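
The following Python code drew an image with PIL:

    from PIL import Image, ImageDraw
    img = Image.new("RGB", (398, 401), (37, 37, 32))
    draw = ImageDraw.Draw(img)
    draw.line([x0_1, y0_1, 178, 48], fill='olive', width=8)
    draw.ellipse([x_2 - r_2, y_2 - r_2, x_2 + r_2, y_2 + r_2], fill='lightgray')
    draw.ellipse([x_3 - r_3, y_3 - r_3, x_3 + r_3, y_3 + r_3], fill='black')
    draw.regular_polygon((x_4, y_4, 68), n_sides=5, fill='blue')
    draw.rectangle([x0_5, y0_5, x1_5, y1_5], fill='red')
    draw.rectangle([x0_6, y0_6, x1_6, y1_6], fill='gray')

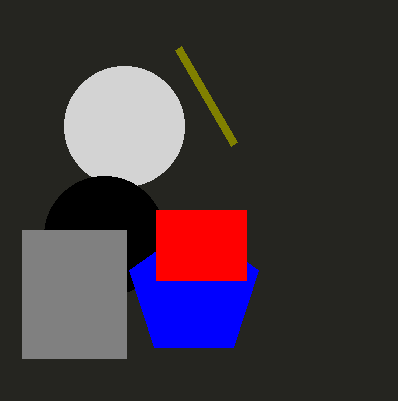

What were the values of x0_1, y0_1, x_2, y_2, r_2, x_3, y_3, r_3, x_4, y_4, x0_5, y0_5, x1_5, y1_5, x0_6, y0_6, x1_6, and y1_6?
x0_1 = 234
y0_1 = 144
x_2 = 124
y_2 = 126
r_2 = 60
x_3 = 104
y_3 = 236
r_3 = 60
x_4 = 194
y_4 = 292
x0_5 = 156
y0_5 = 210
x1_5 = 246
y1_5 = 280
x0_6 = 22
y0_6 = 230
x1_6 = 126
y1_6 = 358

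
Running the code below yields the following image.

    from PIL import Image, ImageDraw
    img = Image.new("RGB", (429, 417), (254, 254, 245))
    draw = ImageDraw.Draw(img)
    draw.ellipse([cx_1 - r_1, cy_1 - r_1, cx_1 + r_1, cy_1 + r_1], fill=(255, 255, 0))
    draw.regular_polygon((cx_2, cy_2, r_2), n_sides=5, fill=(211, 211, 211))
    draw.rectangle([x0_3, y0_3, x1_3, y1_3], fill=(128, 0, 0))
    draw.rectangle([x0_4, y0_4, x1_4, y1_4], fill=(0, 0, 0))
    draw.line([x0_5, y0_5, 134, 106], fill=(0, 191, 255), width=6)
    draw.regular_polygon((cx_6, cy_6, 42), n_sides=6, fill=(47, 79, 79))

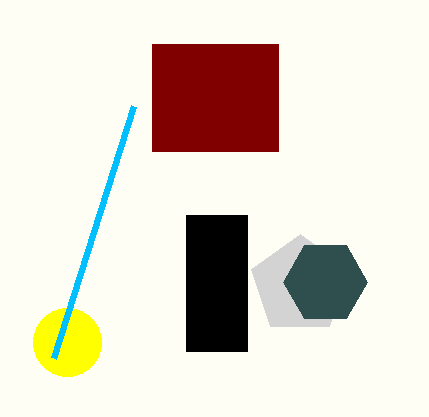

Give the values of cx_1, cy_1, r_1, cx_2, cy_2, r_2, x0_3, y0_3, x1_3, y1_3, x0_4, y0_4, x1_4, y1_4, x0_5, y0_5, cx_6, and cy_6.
cx_1 = 67
cy_1 = 342
r_1 = 34
cx_2 = 300
cy_2 = 285
r_2 = 51
x0_3 = 152
y0_3 = 44
x1_3 = 278
y1_3 = 151
x0_4 = 186
y0_4 = 215
x1_4 = 247
y1_4 = 351
x0_5 = 54
y0_5 = 358
cx_6 = 325
cy_6 = 282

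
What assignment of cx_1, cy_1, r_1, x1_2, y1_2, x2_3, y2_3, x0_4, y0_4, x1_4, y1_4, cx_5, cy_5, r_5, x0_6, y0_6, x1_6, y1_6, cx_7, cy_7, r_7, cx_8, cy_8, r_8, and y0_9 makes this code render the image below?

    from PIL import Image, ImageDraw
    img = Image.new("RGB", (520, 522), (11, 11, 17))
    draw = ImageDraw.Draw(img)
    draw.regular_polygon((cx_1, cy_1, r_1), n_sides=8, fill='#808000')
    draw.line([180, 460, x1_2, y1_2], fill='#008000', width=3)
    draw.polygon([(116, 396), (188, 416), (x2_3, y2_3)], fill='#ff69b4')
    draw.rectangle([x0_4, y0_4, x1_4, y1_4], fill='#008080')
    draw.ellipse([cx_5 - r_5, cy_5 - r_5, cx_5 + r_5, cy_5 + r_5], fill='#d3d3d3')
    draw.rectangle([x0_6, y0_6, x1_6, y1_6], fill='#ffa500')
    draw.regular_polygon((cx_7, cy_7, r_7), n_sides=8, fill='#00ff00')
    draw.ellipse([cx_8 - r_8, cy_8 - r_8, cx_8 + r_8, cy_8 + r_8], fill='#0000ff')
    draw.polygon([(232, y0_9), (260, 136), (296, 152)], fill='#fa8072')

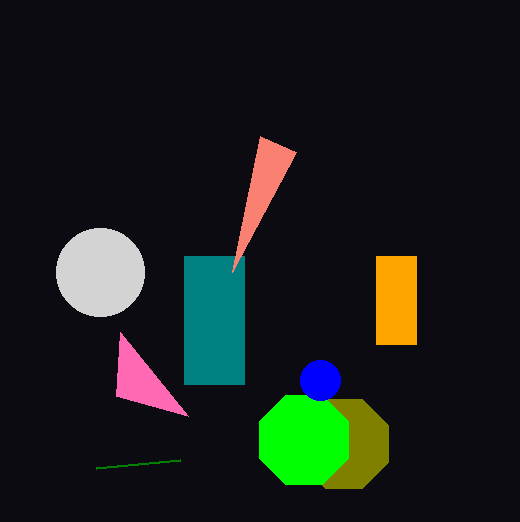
cx_1 = 344
cy_1 = 444
r_1 = 48
x1_2 = 96
y1_2 = 468
x2_3 = 120
y2_3 = 332
x0_4 = 184
y0_4 = 256
x1_4 = 244
y1_4 = 384
cx_5 = 100
cy_5 = 272
r_5 = 44
x0_6 = 376
y0_6 = 256
x1_6 = 416
y1_6 = 344
cx_7 = 304
cy_7 = 440
r_7 = 48
cx_8 = 320
cy_8 = 380
r_8 = 20
y0_9 = 272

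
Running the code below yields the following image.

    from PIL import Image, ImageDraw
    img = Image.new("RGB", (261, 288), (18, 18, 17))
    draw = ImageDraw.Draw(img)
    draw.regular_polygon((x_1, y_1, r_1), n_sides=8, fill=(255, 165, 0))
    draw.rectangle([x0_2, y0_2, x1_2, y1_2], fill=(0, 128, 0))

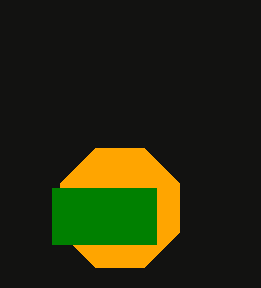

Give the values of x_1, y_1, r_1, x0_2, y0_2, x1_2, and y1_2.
x_1 = 120
y_1 = 208
r_1 = 64
x0_2 = 52
y0_2 = 188
x1_2 = 156
y1_2 = 244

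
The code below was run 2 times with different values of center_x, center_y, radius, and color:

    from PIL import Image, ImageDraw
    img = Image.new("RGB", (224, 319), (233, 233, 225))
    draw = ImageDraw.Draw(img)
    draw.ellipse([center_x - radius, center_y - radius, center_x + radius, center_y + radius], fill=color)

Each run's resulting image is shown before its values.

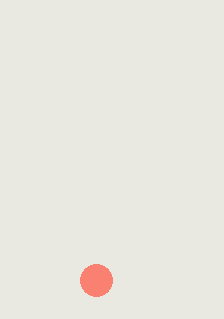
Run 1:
center_x = 96; center_y = 280; radius = 16; color = 'salmon'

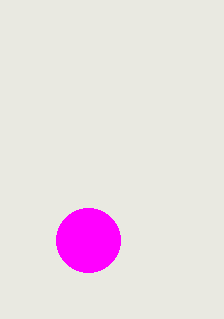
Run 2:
center_x = 88; center_y = 240; radius = 32; color = 'magenta'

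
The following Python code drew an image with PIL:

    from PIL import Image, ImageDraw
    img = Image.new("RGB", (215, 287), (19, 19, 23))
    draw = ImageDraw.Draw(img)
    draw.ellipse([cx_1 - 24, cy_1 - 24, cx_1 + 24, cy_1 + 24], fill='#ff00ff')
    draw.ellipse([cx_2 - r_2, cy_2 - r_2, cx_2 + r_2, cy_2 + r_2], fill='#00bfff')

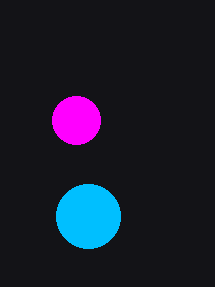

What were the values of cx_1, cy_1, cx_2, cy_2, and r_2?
cx_1 = 76, cy_1 = 120, cx_2 = 88, cy_2 = 216, r_2 = 32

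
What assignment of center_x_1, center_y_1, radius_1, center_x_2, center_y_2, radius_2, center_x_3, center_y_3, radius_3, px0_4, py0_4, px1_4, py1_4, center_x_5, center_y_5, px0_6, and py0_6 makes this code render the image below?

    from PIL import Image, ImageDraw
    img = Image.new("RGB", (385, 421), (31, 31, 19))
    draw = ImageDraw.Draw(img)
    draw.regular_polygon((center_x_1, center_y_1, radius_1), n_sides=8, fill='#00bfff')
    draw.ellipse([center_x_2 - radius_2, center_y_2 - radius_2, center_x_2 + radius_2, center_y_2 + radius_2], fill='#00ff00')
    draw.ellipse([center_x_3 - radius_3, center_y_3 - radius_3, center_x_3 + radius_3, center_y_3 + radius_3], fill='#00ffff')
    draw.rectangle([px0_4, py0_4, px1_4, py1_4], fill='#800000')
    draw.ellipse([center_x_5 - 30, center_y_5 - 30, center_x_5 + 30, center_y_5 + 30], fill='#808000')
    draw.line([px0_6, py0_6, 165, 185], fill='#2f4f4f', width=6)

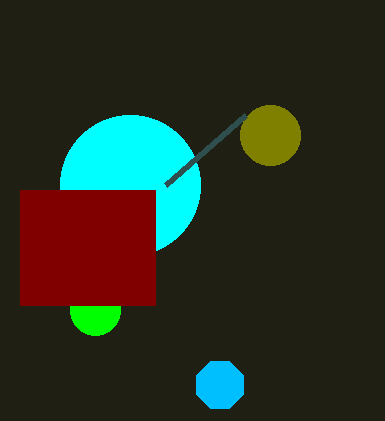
center_x_1 = 220; center_y_1 = 385; radius_1 = 25; center_x_2 = 95; center_y_2 = 310; radius_2 = 25; center_x_3 = 130; center_y_3 = 185; radius_3 = 70; px0_4 = 20; py0_4 = 190; px1_4 = 155; py1_4 = 305; center_x_5 = 270; center_y_5 = 135; px0_6 = 245; py0_6 = 115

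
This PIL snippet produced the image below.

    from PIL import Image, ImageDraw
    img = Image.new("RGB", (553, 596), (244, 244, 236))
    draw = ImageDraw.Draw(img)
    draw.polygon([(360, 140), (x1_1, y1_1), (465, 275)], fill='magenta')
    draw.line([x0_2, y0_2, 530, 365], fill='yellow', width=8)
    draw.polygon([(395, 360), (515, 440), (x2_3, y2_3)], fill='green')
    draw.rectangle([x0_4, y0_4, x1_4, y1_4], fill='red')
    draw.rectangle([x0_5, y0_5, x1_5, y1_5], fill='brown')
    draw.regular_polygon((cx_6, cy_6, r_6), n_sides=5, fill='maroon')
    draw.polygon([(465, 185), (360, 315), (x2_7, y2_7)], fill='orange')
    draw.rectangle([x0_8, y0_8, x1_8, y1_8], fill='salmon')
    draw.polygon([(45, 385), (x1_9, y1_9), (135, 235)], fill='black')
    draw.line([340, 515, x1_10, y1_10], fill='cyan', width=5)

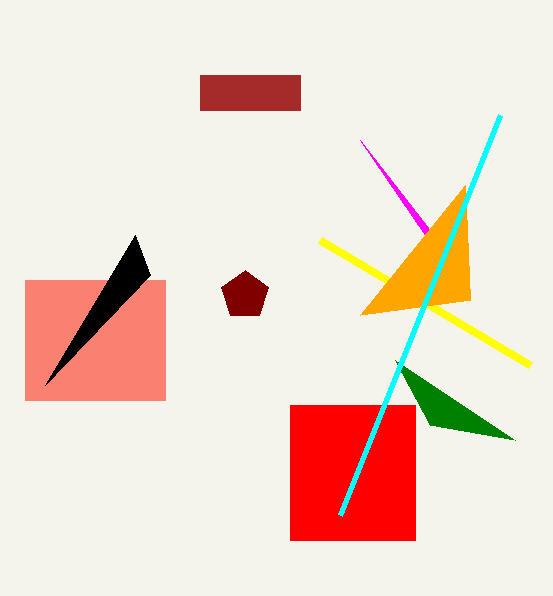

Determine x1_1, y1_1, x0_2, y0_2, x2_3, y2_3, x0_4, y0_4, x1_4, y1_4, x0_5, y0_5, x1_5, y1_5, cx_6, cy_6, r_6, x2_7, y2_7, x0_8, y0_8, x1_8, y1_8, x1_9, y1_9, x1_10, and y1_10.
x1_1 = 425; y1_1 = 235; x0_2 = 320; y0_2 = 240; x2_3 = 430; y2_3 = 425; x0_4 = 290; y0_4 = 405; x1_4 = 415; y1_4 = 540; x0_5 = 200; y0_5 = 75; x1_5 = 300; y1_5 = 110; cx_6 = 245; cy_6 = 295; r_6 = 25; x2_7 = 470; y2_7 = 300; x0_8 = 25; y0_8 = 280; x1_8 = 165; y1_8 = 400; x1_9 = 150; y1_9 = 275; x1_10 = 500; y1_10 = 115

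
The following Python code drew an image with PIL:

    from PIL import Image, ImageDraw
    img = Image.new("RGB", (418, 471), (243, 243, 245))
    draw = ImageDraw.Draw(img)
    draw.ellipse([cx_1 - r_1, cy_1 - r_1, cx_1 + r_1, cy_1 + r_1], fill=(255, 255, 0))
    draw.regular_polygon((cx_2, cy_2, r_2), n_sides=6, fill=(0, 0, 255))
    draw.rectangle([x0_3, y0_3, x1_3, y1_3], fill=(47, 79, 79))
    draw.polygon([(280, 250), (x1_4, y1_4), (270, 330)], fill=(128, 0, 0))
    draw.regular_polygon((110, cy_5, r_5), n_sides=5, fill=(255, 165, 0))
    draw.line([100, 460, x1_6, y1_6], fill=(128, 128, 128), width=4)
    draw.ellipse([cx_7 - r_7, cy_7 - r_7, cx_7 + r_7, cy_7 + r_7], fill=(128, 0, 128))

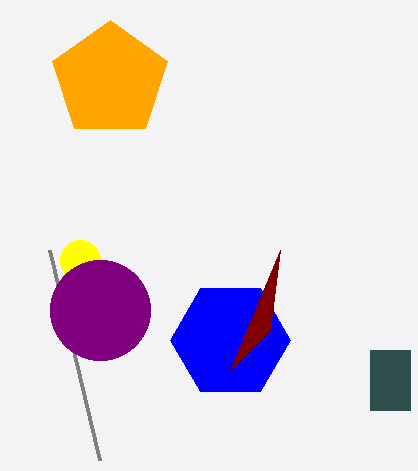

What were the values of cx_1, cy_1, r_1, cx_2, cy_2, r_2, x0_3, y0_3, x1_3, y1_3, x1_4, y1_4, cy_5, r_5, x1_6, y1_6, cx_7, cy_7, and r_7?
cx_1 = 80
cy_1 = 260
r_1 = 20
cx_2 = 230
cy_2 = 340
r_2 = 60
x0_3 = 370
y0_3 = 350
x1_3 = 410
y1_3 = 410
x1_4 = 230
y1_4 = 370
cy_5 = 80
r_5 = 60
x1_6 = 50
y1_6 = 250
cx_7 = 100
cy_7 = 310
r_7 = 50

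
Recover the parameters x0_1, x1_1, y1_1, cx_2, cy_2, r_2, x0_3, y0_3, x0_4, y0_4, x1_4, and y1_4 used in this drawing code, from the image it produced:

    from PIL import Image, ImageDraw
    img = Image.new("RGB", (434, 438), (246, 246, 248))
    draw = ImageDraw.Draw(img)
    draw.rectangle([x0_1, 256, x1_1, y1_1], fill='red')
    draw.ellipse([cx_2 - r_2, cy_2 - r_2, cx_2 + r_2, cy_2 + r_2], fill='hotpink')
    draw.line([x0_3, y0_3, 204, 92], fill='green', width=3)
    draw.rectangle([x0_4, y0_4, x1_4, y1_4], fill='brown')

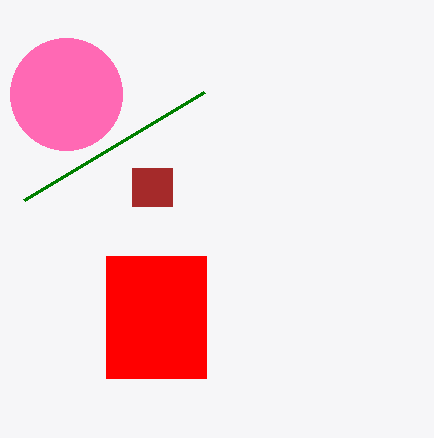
x0_1 = 106; x1_1 = 206; y1_1 = 378; cx_2 = 66; cy_2 = 94; r_2 = 56; x0_3 = 24; y0_3 = 200; x0_4 = 132; y0_4 = 168; x1_4 = 172; y1_4 = 206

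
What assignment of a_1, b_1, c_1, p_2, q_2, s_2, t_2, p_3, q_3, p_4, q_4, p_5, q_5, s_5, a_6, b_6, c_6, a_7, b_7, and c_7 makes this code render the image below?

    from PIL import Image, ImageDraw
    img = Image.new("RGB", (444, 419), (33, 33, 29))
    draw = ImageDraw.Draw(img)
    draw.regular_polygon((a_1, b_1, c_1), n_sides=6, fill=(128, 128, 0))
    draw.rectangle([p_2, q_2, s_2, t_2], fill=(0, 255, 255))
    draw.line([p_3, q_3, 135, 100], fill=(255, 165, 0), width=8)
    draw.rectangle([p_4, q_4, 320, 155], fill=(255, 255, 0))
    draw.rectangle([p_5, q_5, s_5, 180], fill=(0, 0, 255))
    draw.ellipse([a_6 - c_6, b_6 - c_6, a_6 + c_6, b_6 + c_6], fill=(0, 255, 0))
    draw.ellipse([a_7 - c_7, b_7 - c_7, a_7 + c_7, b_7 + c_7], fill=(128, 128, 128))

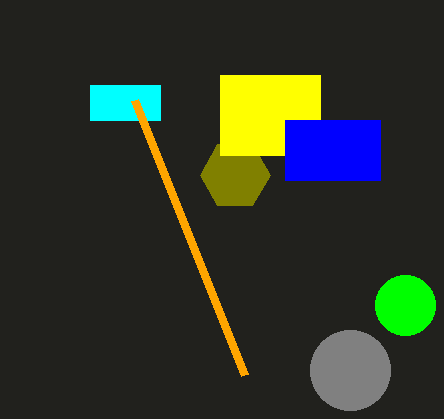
a_1 = 235; b_1 = 175; c_1 = 35; p_2 = 90; q_2 = 85; s_2 = 160; t_2 = 120; p_3 = 245; q_3 = 375; p_4 = 220; q_4 = 75; p_5 = 285; q_5 = 120; s_5 = 380; a_6 = 405; b_6 = 305; c_6 = 30; a_7 = 350; b_7 = 370; c_7 = 40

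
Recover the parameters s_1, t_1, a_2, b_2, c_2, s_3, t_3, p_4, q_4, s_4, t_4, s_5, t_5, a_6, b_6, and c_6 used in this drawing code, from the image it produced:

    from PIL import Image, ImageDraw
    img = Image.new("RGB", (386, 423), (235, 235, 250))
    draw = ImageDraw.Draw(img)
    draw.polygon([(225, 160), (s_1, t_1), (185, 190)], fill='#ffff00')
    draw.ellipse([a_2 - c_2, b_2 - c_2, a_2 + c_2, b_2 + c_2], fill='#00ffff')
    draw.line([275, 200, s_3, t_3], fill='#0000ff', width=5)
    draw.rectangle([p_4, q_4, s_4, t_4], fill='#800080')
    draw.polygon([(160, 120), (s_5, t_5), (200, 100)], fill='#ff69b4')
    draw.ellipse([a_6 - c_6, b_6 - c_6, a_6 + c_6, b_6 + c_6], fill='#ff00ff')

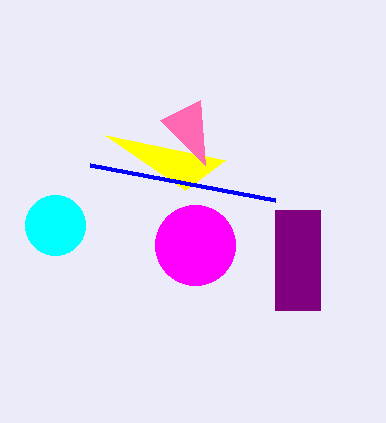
s_1 = 105; t_1 = 135; a_2 = 55; b_2 = 225; c_2 = 30; s_3 = 90; t_3 = 165; p_4 = 275; q_4 = 210; s_4 = 320; t_4 = 310; s_5 = 205; t_5 = 165; a_6 = 195; b_6 = 245; c_6 = 40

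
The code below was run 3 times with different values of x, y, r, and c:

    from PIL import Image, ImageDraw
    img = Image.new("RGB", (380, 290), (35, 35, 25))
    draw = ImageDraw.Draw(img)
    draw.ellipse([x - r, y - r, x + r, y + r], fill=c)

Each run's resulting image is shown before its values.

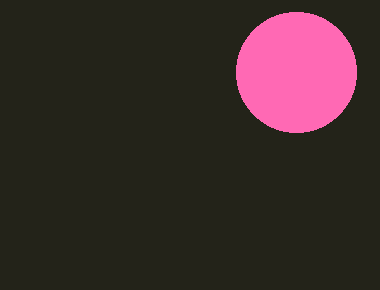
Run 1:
x = 296, y = 72, r = 60, c = 'hotpink'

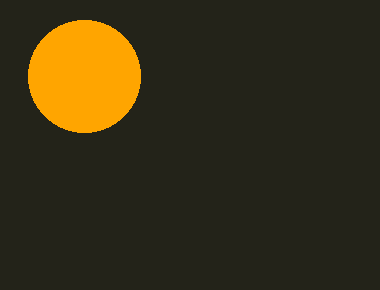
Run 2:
x = 84
y = 76
r = 56
c = 'orange'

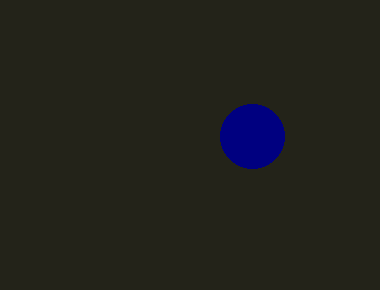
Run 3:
x = 252
y = 136
r = 32
c = 'navy'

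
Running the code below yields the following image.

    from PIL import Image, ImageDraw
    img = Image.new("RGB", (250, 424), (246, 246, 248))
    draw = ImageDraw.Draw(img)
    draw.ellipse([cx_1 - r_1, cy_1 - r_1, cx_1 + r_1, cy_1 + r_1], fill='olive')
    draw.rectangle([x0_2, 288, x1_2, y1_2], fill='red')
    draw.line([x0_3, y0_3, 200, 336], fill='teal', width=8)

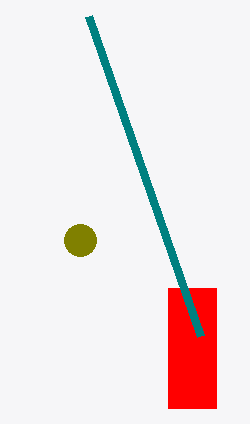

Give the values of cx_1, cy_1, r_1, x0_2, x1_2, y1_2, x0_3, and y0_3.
cx_1 = 80
cy_1 = 240
r_1 = 16
x0_2 = 168
x1_2 = 216
y1_2 = 408
x0_3 = 88
y0_3 = 16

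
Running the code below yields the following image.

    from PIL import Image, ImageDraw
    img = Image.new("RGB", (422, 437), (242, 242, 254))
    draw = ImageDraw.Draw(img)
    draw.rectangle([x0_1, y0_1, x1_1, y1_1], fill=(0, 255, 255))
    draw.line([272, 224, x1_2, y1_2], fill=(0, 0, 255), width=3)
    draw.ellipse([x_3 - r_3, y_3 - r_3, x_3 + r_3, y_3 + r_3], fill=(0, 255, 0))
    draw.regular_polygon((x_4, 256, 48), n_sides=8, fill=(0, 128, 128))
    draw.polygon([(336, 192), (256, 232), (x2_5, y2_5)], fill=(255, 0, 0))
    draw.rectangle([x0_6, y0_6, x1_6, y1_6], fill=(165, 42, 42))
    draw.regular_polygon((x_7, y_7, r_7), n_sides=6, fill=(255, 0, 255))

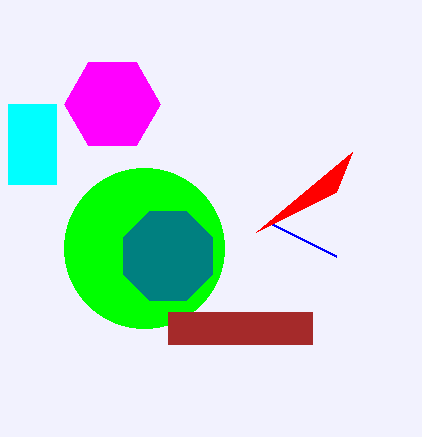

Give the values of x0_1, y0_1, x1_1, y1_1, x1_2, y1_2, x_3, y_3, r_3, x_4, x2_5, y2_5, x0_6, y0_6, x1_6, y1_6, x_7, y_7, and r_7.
x0_1 = 8
y0_1 = 104
x1_1 = 56
y1_1 = 184
x1_2 = 336
y1_2 = 256
x_3 = 144
y_3 = 248
r_3 = 80
x_4 = 168
x2_5 = 352
y2_5 = 152
x0_6 = 168
y0_6 = 312
x1_6 = 312
y1_6 = 344
x_7 = 112
y_7 = 104
r_7 = 48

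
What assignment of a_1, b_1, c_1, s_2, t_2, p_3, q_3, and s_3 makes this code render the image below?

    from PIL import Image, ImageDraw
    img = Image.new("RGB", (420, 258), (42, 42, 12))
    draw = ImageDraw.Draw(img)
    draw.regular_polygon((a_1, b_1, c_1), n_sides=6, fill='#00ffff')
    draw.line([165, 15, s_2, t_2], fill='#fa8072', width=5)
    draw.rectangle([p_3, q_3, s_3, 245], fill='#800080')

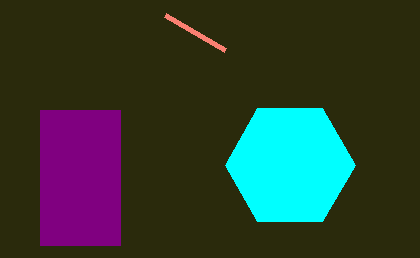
a_1 = 290
b_1 = 165
c_1 = 65
s_2 = 225
t_2 = 50
p_3 = 40
q_3 = 110
s_3 = 120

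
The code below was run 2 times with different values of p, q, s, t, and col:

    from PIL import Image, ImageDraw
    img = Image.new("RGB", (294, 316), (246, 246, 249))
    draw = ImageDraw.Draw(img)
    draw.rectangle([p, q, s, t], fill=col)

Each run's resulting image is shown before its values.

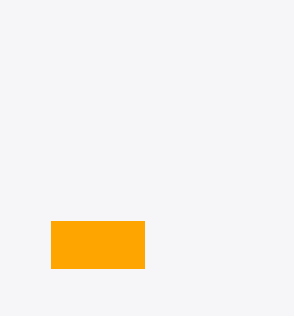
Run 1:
p = 51; q = 221; s = 144; t = 268; col = 'orange'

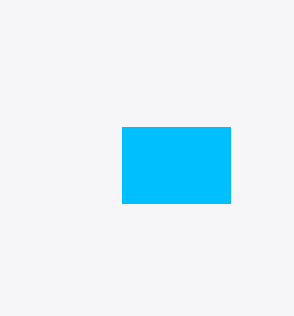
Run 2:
p = 122, q = 127, s = 230, t = 203, col = 'deepskyblue'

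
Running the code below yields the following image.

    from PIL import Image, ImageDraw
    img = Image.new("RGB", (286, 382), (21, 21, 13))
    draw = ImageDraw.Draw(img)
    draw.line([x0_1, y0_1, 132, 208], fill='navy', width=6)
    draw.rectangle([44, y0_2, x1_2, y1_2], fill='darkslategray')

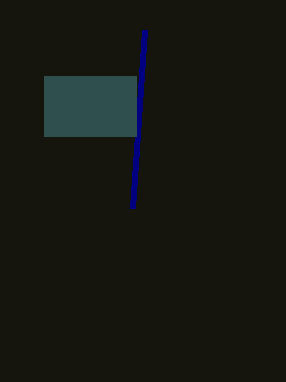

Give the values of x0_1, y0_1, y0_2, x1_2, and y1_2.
x0_1 = 144; y0_1 = 30; y0_2 = 76; x1_2 = 136; y1_2 = 136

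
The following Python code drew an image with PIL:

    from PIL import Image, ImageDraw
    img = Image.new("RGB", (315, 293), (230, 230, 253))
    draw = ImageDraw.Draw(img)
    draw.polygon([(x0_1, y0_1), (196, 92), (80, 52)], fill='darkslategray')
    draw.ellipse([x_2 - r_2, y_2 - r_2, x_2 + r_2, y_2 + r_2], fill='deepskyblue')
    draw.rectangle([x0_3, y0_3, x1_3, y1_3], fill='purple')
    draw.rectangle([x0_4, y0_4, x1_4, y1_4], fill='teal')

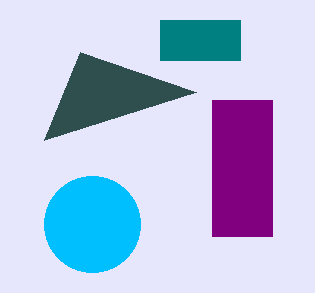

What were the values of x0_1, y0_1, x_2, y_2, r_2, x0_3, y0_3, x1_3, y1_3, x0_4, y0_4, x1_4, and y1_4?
x0_1 = 44
y0_1 = 140
x_2 = 92
y_2 = 224
r_2 = 48
x0_3 = 212
y0_3 = 100
x1_3 = 272
y1_3 = 236
x0_4 = 160
y0_4 = 20
x1_4 = 240
y1_4 = 60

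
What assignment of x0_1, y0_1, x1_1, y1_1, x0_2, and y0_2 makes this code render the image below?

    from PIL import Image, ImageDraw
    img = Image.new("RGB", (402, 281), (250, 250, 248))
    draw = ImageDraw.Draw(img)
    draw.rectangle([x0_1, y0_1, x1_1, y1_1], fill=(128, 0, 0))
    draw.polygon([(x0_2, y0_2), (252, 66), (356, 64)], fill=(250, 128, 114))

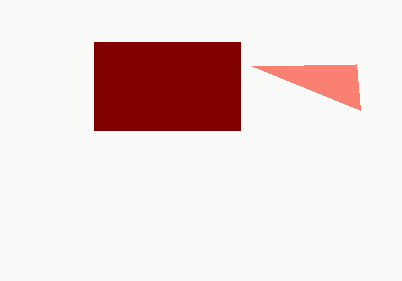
x0_1 = 94, y0_1 = 42, x1_1 = 240, y1_1 = 130, x0_2 = 360, y0_2 = 110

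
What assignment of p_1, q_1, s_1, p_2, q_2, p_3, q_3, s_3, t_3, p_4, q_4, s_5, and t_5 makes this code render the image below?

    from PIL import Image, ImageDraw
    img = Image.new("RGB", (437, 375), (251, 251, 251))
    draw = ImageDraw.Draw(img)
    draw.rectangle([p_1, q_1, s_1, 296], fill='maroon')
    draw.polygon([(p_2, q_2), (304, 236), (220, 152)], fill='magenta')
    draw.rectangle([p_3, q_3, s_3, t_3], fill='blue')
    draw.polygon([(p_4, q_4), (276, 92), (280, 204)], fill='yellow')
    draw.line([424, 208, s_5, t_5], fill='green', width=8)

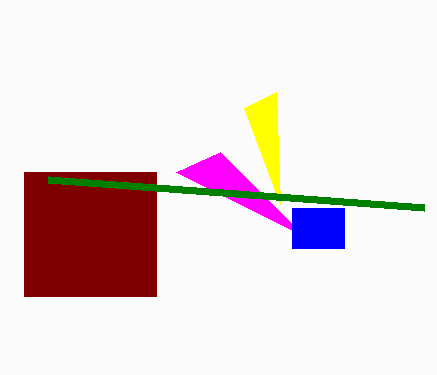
p_1 = 24
q_1 = 172
s_1 = 156
p_2 = 176
q_2 = 172
p_3 = 292
q_3 = 208
s_3 = 344
t_3 = 248
p_4 = 244
q_4 = 108
s_5 = 48
t_5 = 180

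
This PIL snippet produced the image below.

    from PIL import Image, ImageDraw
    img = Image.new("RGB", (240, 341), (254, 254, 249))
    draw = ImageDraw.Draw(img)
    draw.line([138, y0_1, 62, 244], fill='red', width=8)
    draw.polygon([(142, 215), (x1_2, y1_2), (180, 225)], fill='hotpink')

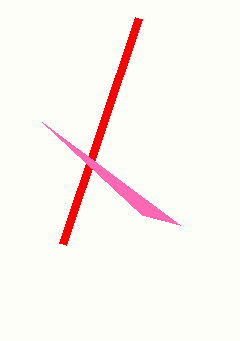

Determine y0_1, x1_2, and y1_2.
y0_1 = 18
x1_2 = 42
y1_2 = 122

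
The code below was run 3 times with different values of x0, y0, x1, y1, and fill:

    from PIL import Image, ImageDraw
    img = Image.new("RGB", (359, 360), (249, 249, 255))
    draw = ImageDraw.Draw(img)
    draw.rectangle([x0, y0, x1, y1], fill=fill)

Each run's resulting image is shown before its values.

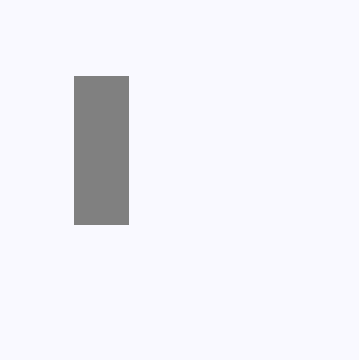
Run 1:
x0 = 74
y0 = 76
x1 = 128
y1 = 224
fill = 'gray'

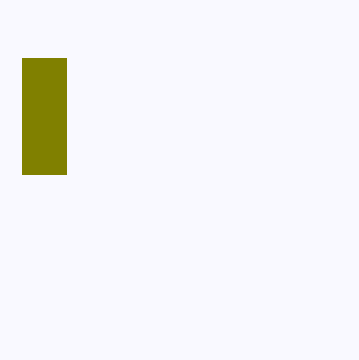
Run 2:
x0 = 22
y0 = 58
x1 = 66
y1 = 174
fill = 'olive'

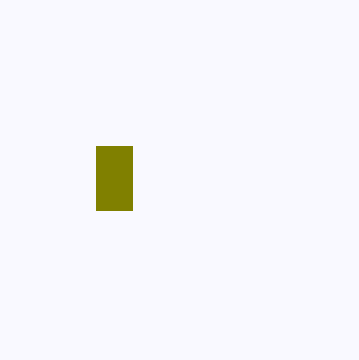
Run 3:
x0 = 96, y0 = 146, x1 = 132, y1 = 210, fill = 'olive'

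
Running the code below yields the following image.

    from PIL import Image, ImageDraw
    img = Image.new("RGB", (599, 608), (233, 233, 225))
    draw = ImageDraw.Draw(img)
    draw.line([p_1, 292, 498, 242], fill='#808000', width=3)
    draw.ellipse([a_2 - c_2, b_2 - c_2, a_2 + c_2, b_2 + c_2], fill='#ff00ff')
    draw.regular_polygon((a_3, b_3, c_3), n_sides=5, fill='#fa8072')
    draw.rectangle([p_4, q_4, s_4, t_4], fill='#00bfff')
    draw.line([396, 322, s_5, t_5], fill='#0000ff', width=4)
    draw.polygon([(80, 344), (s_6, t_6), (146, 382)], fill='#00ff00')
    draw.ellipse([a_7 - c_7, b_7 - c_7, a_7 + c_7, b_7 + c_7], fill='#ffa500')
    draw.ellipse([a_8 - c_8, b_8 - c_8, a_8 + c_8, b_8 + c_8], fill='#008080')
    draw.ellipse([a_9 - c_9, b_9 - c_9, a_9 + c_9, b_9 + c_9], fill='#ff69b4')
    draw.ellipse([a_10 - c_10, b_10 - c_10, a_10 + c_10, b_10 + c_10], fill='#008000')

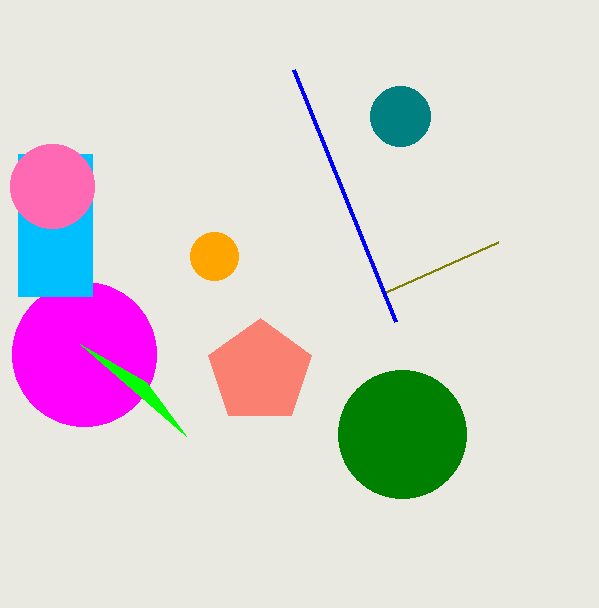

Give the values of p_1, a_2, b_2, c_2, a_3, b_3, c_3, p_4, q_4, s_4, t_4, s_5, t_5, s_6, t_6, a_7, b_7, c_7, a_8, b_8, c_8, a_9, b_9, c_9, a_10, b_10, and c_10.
p_1 = 386; a_2 = 84; b_2 = 354; c_2 = 72; a_3 = 260; b_3 = 372; c_3 = 54; p_4 = 18; q_4 = 154; s_4 = 92; t_4 = 296; s_5 = 294; t_5 = 70; s_6 = 186; t_6 = 436; a_7 = 214; b_7 = 256; c_7 = 24; a_8 = 400; b_8 = 116; c_8 = 30; a_9 = 52; b_9 = 186; c_9 = 42; a_10 = 402; b_10 = 434; c_10 = 64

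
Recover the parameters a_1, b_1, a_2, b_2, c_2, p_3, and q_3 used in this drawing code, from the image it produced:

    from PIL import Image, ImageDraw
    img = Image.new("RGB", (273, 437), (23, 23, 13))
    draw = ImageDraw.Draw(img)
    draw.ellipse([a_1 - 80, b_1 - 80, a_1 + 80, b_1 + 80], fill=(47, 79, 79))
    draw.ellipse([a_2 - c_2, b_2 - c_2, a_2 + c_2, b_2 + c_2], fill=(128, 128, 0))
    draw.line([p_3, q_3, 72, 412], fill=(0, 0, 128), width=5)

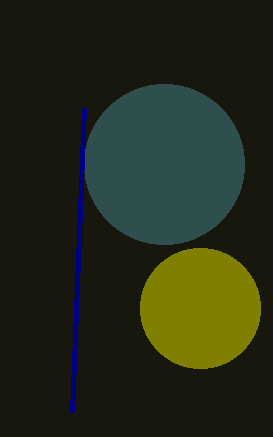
a_1 = 164; b_1 = 164; a_2 = 200; b_2 = 308; c_2 = 60; p_3 = 84; q_3 = 108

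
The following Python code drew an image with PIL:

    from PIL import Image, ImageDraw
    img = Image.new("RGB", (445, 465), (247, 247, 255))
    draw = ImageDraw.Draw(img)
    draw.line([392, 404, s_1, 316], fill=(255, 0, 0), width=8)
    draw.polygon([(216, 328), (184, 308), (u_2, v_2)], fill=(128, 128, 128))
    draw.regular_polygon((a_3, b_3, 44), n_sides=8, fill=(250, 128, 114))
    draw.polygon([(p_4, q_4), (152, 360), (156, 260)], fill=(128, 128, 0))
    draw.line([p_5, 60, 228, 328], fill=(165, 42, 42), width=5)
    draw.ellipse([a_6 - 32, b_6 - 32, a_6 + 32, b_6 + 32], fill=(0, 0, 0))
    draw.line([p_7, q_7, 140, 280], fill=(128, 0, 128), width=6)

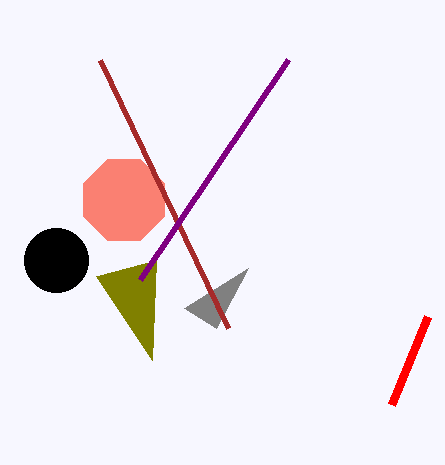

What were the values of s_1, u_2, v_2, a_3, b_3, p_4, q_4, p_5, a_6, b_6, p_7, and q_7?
s_1 = 428, u_2 = 248, v_2 = 268, a_3 = 124, b_3 = 200, p_4 = 96, q_4 = 276, p_5 = 100, a_6 = 56, b_6 = 260, p_7 = 288, q_7 = 60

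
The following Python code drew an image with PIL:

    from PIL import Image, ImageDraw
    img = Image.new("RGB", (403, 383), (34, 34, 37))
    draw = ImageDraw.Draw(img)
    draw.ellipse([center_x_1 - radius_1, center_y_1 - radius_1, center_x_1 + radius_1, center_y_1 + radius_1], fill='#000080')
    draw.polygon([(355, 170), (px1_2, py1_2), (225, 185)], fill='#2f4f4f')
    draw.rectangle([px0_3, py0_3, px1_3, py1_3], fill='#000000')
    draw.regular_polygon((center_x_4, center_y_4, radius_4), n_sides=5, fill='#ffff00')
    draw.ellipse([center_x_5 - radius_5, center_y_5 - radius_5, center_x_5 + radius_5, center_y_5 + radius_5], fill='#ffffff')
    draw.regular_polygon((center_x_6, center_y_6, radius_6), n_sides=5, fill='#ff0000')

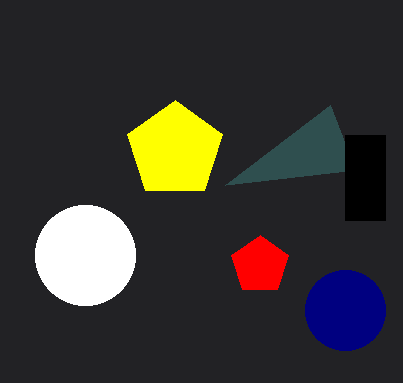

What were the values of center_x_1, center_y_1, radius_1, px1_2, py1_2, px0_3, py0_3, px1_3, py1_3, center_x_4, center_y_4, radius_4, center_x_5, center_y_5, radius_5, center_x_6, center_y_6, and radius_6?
center_x_1 = 345; center_y_1 = 310; radius_1 = 40; px1_2 = 330; py1_2 = 105; px0_3 = 345; py0_3 = 135; px1_3 = 385; py1_3 = 220; center_x_4 = 175; center_y_4 = 150; radius_4 = 50; center_x_5 = 85; center_y_5 = 255; radius_5 = 50; center_x_6 = 260; center_y_6 = 265; radius_6 = 30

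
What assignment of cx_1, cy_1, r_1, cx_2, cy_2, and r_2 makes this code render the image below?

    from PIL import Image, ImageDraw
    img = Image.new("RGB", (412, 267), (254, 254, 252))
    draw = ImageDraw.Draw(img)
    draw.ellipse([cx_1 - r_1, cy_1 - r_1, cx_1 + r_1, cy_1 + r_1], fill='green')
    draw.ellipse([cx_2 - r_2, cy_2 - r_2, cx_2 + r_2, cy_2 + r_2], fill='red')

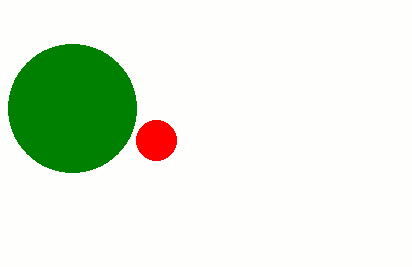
cx_1 = 72, cy_1 = 108, r_1 = 64, cx_2 = 156, cy_2 = 140, r_2 = 20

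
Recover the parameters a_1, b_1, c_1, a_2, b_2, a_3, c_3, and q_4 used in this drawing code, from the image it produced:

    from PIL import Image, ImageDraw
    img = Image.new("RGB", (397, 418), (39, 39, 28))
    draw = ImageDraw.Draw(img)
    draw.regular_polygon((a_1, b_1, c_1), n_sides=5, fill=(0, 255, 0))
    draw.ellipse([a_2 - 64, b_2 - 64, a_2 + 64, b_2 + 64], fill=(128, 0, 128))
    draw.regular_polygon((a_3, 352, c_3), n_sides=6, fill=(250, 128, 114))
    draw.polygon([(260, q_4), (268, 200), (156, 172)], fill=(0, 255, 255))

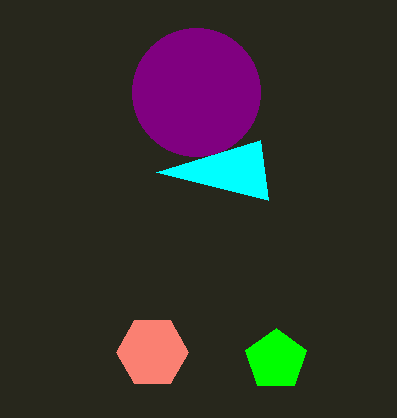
a_1 = 276; b_1 = 360; c_1 = 32; a_2 = 196; b_2 = 92; a_3 = 152; c_3 = 36; q_4 = 140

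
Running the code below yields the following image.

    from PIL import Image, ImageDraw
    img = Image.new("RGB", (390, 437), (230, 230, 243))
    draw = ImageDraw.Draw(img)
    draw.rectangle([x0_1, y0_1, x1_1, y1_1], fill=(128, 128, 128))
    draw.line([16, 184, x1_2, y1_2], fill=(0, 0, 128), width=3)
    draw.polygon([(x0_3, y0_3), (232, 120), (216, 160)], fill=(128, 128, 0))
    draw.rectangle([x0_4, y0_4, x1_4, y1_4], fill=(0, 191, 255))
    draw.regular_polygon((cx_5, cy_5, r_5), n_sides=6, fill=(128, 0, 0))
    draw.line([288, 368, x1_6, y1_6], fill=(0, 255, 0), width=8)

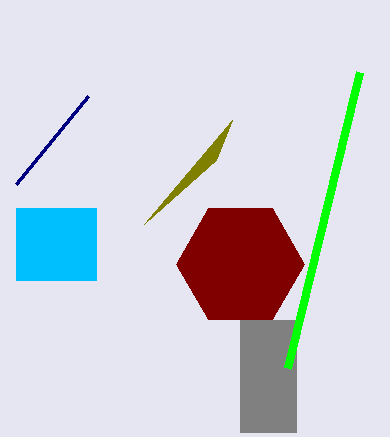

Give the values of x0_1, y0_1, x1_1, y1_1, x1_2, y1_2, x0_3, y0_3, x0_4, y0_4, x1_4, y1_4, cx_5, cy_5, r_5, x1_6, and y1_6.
x0_1 = 240; y0_1 = 320; x1_1 = 296; y1_1 = 432; x1_2 = 88; y1_2 = 96; x0_3 = 144; y0_3 = 224; x0_4 = 16; y0_4 = 208; x1_4 = 96; y1_4 = 280; cx_5 = 240; cy_5 = 264; r_5 = 64; x1_6 = 360; y1_6 = 72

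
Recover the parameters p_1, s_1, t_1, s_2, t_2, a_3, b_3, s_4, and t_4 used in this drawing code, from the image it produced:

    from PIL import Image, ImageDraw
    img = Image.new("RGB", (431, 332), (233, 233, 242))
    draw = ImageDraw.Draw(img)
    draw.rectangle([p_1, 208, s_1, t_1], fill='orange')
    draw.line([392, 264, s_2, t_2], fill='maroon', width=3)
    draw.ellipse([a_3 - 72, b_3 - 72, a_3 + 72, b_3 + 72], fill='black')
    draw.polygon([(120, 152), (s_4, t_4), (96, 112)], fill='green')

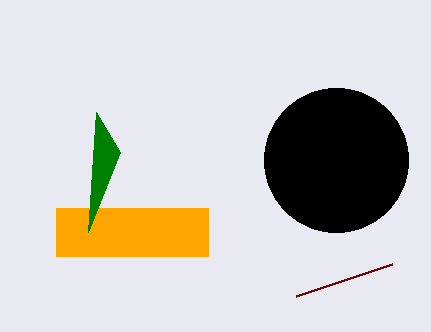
p_1 = 56, s_1 = 208, t_1 = 256, s_2 = 296, t_2 = 296, a_3 = 336, b_3 = 160, s_4 = 88, t_4 = 232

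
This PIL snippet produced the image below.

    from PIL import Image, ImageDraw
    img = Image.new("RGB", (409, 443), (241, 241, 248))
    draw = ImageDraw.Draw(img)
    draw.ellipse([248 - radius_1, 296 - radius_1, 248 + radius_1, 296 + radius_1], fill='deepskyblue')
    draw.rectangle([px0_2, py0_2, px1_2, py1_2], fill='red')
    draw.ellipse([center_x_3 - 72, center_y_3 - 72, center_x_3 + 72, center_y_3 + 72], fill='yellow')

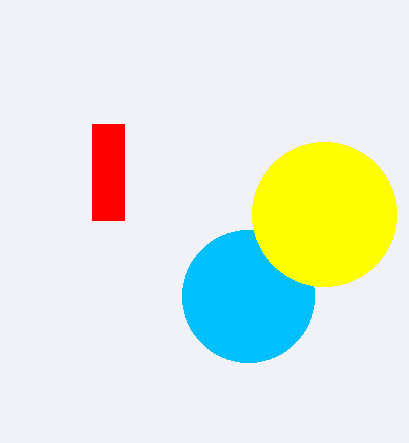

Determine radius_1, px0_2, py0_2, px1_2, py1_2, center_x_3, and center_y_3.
radius_1 = 66, px0_2 = 92, py0_2 = 124, px1_2 = 124, py1_2 = 220, center_x_3 = 324, center_y_3 = 214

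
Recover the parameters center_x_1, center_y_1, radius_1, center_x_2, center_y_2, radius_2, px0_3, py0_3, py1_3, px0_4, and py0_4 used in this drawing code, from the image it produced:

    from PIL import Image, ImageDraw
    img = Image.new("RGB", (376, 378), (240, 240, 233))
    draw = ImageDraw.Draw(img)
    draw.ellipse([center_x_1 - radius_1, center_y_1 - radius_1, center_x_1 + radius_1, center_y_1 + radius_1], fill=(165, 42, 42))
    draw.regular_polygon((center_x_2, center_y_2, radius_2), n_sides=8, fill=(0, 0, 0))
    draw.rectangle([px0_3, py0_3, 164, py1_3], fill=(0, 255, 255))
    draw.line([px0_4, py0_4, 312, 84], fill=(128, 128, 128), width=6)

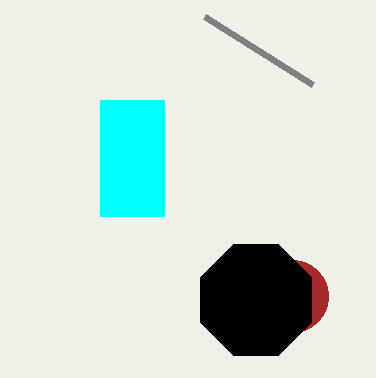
center_x_1 = 292
center_y_1 = 296
radius_1 = 36
center_x_2 = 256
center_y_2 = 300
radius_2 = 60
px0_3 = 100
py0_3 = 100
py1_3 = 216
px0_4 = 204
py0_4 = 16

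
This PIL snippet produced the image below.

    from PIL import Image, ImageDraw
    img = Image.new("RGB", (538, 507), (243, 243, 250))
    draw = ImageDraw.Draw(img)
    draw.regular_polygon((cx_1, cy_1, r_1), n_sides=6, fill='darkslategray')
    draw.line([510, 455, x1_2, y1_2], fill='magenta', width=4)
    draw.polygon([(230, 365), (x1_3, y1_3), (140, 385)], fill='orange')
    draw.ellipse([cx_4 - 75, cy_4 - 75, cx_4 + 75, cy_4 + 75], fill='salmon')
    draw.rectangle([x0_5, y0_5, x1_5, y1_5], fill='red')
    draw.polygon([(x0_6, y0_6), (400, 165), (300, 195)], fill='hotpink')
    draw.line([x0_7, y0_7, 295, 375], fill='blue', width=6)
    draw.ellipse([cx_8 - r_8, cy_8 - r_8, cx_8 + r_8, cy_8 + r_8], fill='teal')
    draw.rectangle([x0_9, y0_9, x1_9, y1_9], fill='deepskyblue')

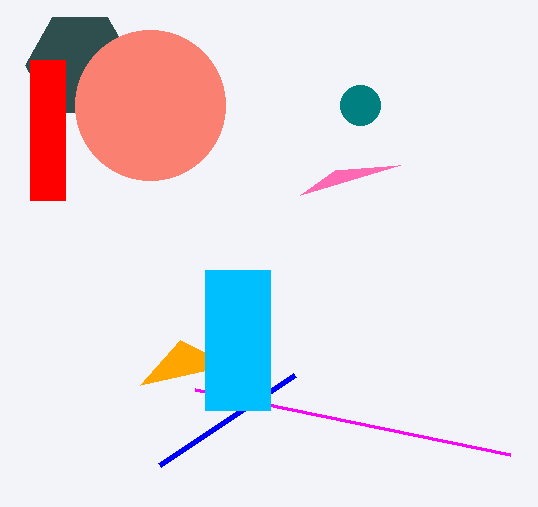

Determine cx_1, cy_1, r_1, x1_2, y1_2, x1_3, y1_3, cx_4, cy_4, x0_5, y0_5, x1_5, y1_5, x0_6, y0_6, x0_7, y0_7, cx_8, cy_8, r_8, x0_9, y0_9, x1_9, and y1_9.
cx_1 = 80, cy_1 = 65, r_1 = 55, x1_2 = 195, y1_2 = 390, x1_3 = 180, y1_3 = 340, cx_4 = 150, cy_4 = 105, x0_5 = 30, y0_5 = 60, x1_5 = 65, y1_5 = 200, x0_6 = 335, y0_6 = 170, x0_7 = 160, y0_7 = 465, cx_8 = 360, cy_8 = 105, r_8 = 20, x0_9 = 205, y0_9 = 270, x1_9 = 270, y1_9 = 410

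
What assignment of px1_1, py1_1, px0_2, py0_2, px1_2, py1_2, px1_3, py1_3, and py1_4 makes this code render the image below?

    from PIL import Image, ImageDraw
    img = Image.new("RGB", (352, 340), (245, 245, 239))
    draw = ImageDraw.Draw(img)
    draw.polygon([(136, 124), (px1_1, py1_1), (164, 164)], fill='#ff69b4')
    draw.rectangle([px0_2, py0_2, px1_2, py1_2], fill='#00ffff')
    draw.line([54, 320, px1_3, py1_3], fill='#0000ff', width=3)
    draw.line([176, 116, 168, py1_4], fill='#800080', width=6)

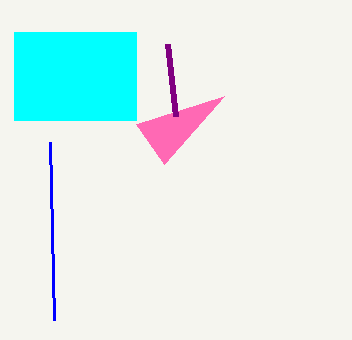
px1_1 = 224, py1_1 = 96, px0_2 = 14, py0_2 = 32, px1_2 = 136, py1_2 = 120, px1_3 = 50, py1_3 = 142, py1_4 = 44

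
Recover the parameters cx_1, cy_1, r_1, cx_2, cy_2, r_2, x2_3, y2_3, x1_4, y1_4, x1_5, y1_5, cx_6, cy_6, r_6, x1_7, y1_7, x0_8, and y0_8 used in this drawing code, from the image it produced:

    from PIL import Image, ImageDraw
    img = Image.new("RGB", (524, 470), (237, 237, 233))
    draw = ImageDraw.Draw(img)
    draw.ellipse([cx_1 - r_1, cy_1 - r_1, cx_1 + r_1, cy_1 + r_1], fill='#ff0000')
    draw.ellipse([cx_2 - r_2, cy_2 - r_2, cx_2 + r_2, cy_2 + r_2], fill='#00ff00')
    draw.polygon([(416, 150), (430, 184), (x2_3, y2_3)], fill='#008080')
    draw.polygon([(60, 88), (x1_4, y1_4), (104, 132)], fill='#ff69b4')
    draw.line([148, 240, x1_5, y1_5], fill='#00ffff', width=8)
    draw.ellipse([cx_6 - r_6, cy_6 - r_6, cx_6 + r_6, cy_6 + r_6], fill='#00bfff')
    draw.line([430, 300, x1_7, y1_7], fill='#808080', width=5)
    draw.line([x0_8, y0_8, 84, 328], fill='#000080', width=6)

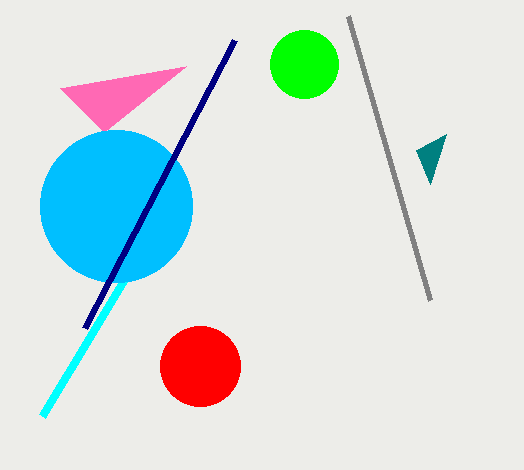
cx_1 = 200
cy_1 = 366
r_1 = 40
cx_2 = 304
cy_2 = 64
r_2 = 34
x2_3 = 446
y2_3 = 134
x1_4 = 186
y1_4 = 66
x1_5 = 42
y1_5 = 416
cx_6 = 116
cy_6 = 206
r_6 = 76
x1_7 = 348
y1_7 = 16
x0_8 = 234
y0_8 = 40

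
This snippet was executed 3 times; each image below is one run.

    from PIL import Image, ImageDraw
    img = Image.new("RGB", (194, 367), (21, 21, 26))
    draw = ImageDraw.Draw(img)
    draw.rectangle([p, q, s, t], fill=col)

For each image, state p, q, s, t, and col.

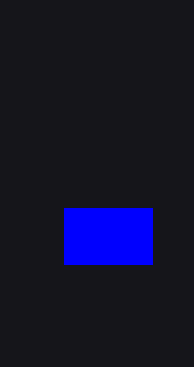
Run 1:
p = 64, q = 208, s = 152, t = 264, col = 'blue'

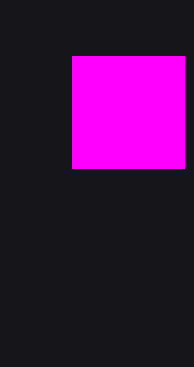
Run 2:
p = 72, q = 56, s = 184, t = 168, col = 'magenta'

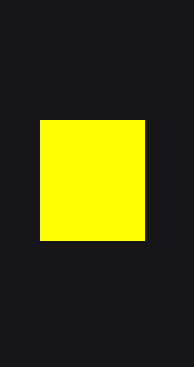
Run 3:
p = 40
q = 120
s = 144
t = 240
col = 'yellow'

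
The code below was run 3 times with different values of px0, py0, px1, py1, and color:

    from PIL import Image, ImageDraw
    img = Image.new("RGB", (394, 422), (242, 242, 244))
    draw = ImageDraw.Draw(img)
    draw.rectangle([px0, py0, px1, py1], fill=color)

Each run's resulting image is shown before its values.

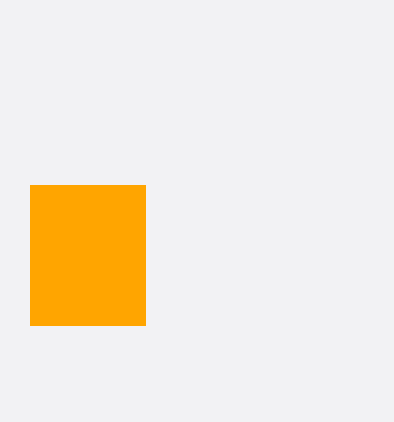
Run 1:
px0 = 30, py0 = 185, px1 = 145, py1 = 325, color = 'orange'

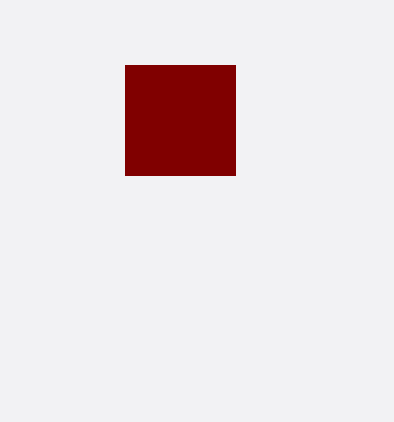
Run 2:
px0 = 125
py0 = 65
px1 = 235
py1 = 175
color = 'maroon'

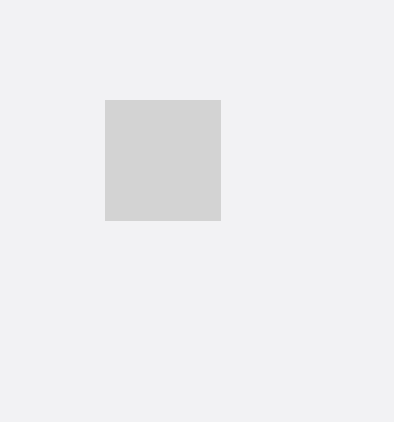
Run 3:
px0 = 105, py0 = 100, px1 = 220, py1 = 220, color = 'lightgray'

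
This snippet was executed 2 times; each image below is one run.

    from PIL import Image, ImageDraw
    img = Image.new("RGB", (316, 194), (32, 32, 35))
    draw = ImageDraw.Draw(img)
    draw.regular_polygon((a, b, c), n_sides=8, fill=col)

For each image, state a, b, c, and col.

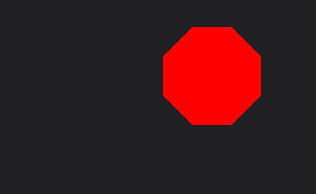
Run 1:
a = 212
b = 76
c = 52
col = 'red'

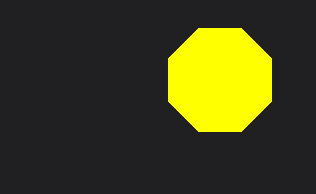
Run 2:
a = 220, b = 80, c = 56, col = 'yellow'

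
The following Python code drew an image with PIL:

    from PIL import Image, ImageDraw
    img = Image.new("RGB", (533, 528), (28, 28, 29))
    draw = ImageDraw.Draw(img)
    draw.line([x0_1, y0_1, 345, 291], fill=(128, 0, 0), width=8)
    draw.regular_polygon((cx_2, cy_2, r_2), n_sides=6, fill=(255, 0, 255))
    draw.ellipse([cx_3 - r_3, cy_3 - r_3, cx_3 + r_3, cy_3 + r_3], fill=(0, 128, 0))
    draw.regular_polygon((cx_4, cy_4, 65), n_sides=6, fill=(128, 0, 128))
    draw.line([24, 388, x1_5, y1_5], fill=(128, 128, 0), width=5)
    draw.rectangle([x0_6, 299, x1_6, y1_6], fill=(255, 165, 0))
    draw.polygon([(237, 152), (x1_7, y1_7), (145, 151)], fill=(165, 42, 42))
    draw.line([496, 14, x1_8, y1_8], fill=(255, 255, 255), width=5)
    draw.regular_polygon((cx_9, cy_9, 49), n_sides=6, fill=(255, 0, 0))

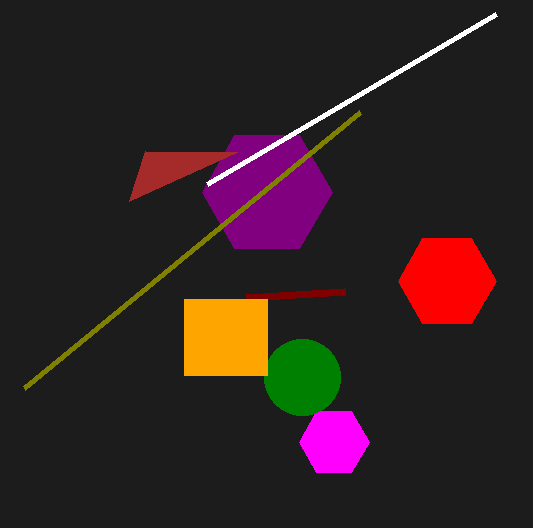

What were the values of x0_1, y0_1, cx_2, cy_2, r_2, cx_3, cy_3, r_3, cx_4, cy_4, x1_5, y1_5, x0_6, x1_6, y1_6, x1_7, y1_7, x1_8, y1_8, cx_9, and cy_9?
x0_1 = 246
y0_1 = 297
cx_2 = 334
cy_2 = 442
r_2 = 35
cx_3 = 302
cy_3 = 377
r_3 = 38
cx_4 = 267
cy_4 = 192
x1_5 = 360
y1_5 = 112
x0_6 = 184
x1_6 = 267
y1_6 = 375
x1_7 = 129
y1_7 = 201
x1_8 = 207
y1_8 = 184
cx_9 = 447
cy_9 = 281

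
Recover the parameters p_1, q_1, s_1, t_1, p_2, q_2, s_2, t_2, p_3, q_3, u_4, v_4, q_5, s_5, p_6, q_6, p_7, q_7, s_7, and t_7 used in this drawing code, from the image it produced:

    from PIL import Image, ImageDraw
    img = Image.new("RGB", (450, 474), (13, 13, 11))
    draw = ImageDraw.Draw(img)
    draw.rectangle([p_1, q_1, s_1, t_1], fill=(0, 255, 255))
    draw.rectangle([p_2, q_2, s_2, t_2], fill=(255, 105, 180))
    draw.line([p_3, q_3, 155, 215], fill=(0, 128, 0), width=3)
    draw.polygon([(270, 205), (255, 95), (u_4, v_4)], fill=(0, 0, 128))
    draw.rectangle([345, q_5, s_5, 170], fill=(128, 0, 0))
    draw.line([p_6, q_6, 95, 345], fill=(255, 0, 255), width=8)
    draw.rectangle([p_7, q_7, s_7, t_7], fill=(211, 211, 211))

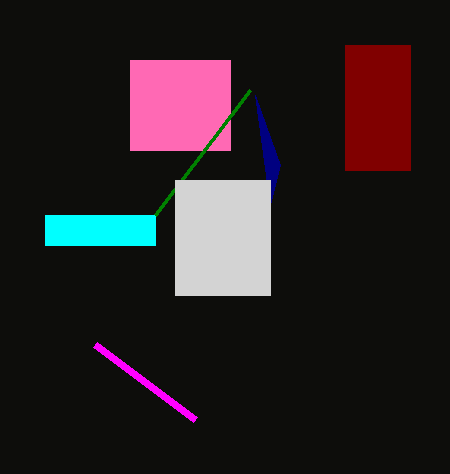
p_1 = 45, q_1 = 215, s_1 = 155, t_1 = 245, p_2 = 130, q_2 = 60, s_2 = 230, t_2 = 150, p_3 = 250, q_3 = 90, u_4 = 280, v_4 = 165, q_5 = 45, s_5 = 410, p_6 = 195, q_6 = 420, p_7 = 175, q_7 = 180, s_7 = 270, t_7 = 295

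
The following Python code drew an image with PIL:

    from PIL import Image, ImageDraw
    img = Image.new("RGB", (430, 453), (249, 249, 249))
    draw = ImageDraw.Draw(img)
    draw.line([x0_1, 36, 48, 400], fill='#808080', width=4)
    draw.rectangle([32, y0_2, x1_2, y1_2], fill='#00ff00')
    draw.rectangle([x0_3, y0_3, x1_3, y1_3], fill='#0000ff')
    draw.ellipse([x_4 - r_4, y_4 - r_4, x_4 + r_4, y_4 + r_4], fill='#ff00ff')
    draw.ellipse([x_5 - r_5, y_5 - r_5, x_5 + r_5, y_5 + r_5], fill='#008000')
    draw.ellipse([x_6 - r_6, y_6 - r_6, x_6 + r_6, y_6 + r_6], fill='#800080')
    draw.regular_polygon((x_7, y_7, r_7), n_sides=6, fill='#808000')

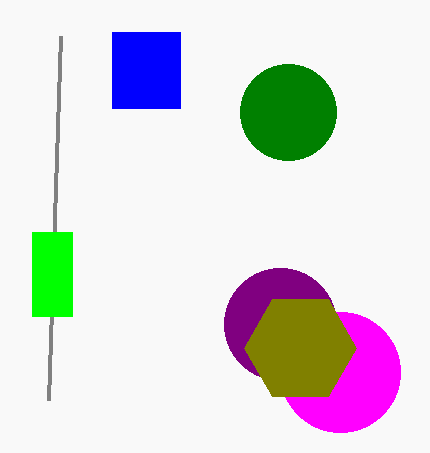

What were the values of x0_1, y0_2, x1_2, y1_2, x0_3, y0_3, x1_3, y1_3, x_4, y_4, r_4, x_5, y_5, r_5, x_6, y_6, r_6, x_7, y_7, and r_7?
x0_1 = 60, y0_2 = 232, x1_2 = 72, y1_2 = 316, x0_3 = 112, y0_3 = 32, x1_3 = 180, y1_3 = 108, x_4 = 340, y_4 = 372, r_4 = 60, x_5 = 288, y_5 = 112, r_5 = 48, x_6 = 280, y_6 = 324, r_6 = 56, x_7 = 300, y_7 = 348, r_7 = 56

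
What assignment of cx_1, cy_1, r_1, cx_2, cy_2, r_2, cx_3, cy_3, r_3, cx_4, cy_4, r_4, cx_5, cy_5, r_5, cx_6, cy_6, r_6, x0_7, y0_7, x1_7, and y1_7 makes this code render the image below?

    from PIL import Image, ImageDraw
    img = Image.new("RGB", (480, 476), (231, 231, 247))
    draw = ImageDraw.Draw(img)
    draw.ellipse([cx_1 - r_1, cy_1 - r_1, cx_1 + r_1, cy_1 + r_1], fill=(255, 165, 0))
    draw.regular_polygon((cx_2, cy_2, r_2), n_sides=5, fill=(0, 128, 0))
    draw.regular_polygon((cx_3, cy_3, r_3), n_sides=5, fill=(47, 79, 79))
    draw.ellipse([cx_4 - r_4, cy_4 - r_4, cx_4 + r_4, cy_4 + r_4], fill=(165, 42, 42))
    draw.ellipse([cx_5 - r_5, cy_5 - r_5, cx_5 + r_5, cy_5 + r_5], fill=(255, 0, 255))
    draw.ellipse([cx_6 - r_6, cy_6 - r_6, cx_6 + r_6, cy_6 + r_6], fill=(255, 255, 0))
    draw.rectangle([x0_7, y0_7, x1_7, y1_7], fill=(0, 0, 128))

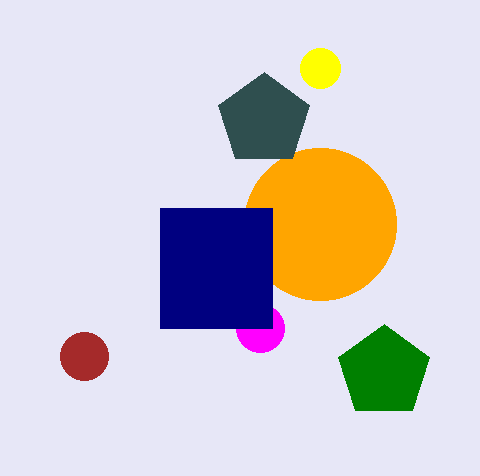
cx_1 = 320, cy_1 = 224, r_1 = 76, cx_2 = 384, cy_2 = 372, r_2 = 48, cx_3 = 264, cy_3 = 120, r_3 = 48, cx_4 = 84, cy_4 = 356, r_4 = 24, cx_5 = 260, cy_5 = 328, r_5 = 24, cx_6 = 320, cy_6 = 68, r_6 = 20, x0_7 = 160, y0_7 = 208, x1_7 = 272, y1_7 = 328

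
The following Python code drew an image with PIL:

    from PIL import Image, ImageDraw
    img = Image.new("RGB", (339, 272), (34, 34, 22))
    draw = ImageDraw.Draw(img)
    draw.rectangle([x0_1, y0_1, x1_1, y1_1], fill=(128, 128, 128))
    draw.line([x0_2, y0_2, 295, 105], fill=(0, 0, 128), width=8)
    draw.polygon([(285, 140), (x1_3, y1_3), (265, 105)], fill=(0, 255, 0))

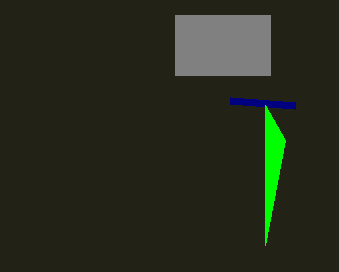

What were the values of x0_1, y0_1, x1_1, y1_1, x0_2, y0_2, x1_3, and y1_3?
x0_1 = 175; y0_1 = 15; x1_1 = 270; y1_1 = 75; x0_2 = 230; y0_2 = 100; x1_3 = 265; y1_3 = 245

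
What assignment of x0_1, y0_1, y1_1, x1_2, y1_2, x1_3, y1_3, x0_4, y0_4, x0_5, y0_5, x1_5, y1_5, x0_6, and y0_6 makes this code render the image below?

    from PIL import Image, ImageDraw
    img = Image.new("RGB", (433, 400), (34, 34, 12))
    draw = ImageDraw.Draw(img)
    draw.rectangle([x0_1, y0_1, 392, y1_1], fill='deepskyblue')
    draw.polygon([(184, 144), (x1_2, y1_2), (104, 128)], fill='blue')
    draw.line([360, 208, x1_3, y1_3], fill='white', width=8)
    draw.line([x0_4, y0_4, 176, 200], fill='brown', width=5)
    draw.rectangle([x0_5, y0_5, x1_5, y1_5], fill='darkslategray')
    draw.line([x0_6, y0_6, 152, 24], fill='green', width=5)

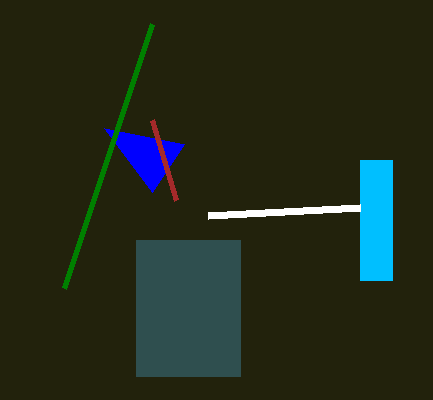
x0_1 = 360; y0_1 = 160; y1_1 = 280; x1_2 = 152; y1_2 = 192; x1_3 = 208; y1_3 = 216; x0_4 = 152; y0_4 = 120; x0_5 = 136; y0_5 = 240; x1_5 = 240; y1_5 = 376; x0_6 = 64; y0_6 = 288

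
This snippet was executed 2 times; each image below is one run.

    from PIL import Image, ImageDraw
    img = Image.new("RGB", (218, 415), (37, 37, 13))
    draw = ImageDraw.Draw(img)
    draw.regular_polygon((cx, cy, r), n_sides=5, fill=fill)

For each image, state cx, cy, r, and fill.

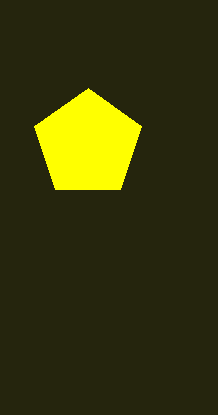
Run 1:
cx = 88, cy = 144, r = 56, fill = 'yellow'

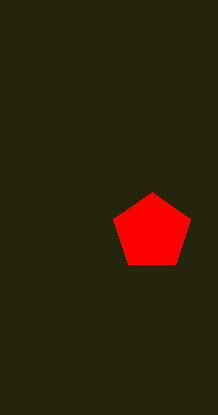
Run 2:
cx = 152; cy = 232; r = 40; fill = 'red'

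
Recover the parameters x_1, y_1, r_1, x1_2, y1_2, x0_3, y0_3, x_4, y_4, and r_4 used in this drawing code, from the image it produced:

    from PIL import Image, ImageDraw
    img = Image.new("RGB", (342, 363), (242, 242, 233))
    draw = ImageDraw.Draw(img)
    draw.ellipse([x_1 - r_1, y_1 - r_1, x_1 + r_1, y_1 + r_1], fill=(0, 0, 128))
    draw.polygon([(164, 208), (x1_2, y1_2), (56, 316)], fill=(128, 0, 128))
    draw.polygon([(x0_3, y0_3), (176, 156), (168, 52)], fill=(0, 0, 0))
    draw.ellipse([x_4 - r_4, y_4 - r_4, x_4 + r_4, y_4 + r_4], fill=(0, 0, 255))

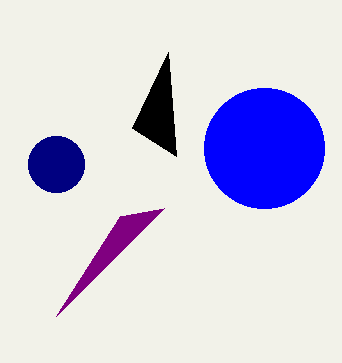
x_1 = 56; y_1 = 164; r_1 = 28; x1_2 = 120; y1_2 = 216; x0_3 = 132; y0_3 = 128; x_4 = 264; y_4 = 148; r_4 = 60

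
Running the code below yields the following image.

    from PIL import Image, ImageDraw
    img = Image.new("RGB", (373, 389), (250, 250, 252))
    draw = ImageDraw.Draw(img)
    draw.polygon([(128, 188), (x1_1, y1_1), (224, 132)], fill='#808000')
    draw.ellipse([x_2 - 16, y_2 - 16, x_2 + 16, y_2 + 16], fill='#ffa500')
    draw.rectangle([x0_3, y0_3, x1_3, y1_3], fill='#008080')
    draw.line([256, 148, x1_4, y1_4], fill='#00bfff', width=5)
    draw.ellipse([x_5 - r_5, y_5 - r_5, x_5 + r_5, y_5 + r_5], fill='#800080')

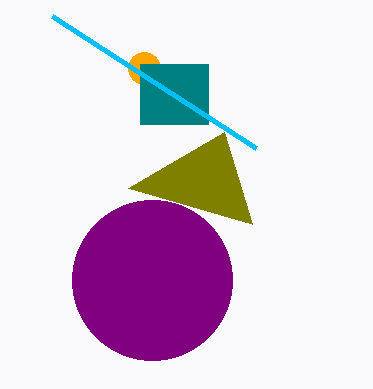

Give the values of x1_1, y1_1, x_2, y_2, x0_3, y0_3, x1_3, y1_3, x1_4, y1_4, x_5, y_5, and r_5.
x1_1 = 252
y1_1 = 224
x_2 = 144
y_2 = 68
x0_3 = 140
y0_3 = 64
x1_3 = 208
y1_3 = 124
x1_4 = 52
y1_4 = 16
x_5 = 152
y_5 = 280
r_5 = 80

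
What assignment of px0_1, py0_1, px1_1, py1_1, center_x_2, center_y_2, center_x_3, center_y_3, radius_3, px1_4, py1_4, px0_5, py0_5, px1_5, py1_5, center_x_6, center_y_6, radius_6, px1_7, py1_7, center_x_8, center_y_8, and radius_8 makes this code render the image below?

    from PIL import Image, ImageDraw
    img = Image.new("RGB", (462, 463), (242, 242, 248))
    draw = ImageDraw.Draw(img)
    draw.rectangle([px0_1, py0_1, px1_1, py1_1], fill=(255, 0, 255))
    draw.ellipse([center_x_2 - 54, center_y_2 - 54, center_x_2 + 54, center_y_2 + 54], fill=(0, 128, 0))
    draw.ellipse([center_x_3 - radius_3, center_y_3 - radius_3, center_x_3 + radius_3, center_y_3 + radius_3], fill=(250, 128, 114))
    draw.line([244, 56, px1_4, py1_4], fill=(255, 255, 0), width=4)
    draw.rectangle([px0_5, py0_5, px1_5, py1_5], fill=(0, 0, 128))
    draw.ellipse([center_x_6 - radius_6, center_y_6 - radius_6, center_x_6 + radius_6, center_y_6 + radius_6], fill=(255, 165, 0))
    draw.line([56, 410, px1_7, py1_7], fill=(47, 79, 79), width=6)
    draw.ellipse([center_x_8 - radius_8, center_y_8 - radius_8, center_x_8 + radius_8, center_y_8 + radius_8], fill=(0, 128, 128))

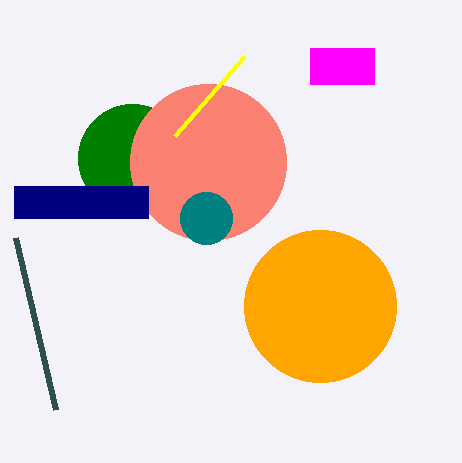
px0_1 = 310
py0_1 = 48
px1_1 = 374
py1_1 = 84
center_x_2 = 132
center_y_2 = 158
center_x_3 = 208
center_y_3 = 162
radius_3 = 78
px1_4 = 174
py1_4 = 136
px0_5 = 14
py0_5 = 186
px1_5 = 148
py1_5 = 218
center_x_6 = 320
center_y_6 = 306
radius_6 = 76
px1_7 = 16
py1_7 = 238
center_x_8 = 206
center_y_8 = 218
radius_8 = 26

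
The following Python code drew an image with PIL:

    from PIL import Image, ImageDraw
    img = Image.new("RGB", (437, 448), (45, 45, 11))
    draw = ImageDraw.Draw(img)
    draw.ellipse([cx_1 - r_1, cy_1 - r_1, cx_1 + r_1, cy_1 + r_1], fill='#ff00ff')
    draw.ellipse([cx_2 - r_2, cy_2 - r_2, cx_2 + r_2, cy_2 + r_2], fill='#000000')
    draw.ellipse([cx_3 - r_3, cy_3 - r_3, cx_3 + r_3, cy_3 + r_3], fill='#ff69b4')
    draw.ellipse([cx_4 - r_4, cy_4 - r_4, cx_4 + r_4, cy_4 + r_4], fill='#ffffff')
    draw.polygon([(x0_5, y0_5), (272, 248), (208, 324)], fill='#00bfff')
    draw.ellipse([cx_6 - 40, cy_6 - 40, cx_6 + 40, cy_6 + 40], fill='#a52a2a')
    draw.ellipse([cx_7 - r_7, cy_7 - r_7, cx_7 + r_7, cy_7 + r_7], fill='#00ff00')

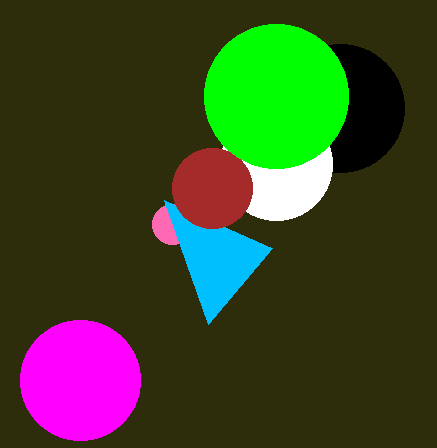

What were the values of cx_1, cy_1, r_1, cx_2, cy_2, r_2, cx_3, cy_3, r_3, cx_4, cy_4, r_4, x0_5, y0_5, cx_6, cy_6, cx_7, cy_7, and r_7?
cx_1 = 80, cy_1 = 380, r_1 = 60, cx_2 = 340, cy_2 = 108, r_2 = 64, cx_3 = 172, cy_3 = 224, r_3 = 20, cx_4 = 276, cy_4 = 164, r_4 = 56, x0_5 = 164, y0_5 = 200, cx_6 = 212, cy_6 = 188, cx_7 = 276, cy_7 = 96, r_7 = 72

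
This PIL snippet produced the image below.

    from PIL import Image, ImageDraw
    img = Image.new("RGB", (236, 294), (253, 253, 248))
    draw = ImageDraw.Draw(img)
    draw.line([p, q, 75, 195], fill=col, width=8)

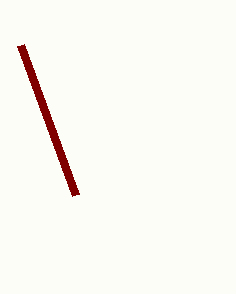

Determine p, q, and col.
p = 20, q = 45, col = 'maroon'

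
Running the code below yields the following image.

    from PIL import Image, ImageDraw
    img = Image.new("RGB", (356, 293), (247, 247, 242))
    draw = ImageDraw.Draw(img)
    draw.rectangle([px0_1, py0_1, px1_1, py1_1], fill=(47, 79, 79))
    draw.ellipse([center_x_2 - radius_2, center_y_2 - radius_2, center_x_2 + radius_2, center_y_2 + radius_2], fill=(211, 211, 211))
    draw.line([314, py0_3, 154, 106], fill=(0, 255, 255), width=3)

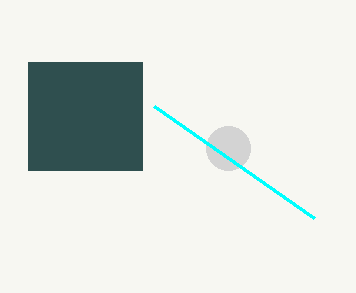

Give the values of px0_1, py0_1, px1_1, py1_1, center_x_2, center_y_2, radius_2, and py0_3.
px0_1 = 28
py0_1 = 62
px1_1 = 142
py1_1 = 170
center_x_2 = 228
center_y_2 = 148
radius_2 = 22
py0_3 = 218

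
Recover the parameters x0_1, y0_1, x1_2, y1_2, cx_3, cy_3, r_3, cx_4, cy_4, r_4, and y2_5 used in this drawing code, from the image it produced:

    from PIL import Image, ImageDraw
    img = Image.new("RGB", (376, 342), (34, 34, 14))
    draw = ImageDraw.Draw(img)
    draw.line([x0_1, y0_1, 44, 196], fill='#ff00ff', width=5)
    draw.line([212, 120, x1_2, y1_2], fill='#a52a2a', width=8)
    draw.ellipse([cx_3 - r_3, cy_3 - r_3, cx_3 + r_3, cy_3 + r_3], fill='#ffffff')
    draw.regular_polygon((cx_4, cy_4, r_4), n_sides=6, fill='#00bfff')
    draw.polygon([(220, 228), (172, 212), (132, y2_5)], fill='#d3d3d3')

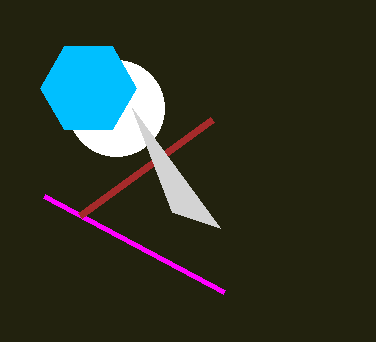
x0_1 = 224; y0_1 = 292; x1_2 = 80; y1_2 = 216; cx_3 = 116; cy_3 = 108; r_3 = 48; cx_4 = 88; cy_4 = 88; r_4 = 48; y2_5 = 108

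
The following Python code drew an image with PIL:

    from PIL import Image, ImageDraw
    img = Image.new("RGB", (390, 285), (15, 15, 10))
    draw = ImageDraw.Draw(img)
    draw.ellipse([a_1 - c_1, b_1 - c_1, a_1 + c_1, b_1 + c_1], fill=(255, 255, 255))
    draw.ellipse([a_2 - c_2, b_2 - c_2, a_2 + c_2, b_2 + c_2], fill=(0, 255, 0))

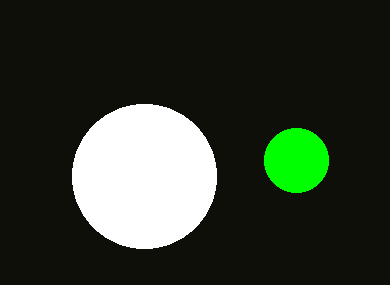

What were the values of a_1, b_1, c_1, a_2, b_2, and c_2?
a_1 = 144; b_1 = 176; c_1 = 72; a_2 = 296; b_2 = 160; c_2 = 32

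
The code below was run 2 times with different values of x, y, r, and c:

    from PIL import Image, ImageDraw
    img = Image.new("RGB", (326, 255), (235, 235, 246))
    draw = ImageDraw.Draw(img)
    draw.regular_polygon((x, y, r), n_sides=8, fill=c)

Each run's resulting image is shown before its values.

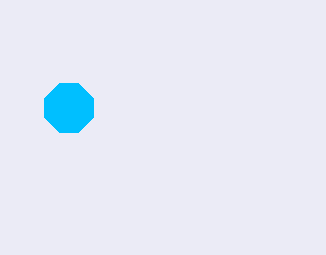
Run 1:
x = 69; y = 108; r = 26; c = 'deepskyblue'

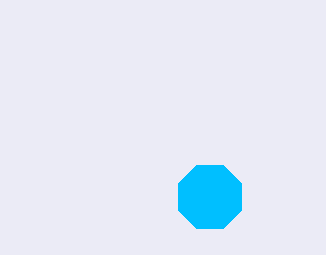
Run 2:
x = 210, y = 197, r = 34, c = 'deepskyblue'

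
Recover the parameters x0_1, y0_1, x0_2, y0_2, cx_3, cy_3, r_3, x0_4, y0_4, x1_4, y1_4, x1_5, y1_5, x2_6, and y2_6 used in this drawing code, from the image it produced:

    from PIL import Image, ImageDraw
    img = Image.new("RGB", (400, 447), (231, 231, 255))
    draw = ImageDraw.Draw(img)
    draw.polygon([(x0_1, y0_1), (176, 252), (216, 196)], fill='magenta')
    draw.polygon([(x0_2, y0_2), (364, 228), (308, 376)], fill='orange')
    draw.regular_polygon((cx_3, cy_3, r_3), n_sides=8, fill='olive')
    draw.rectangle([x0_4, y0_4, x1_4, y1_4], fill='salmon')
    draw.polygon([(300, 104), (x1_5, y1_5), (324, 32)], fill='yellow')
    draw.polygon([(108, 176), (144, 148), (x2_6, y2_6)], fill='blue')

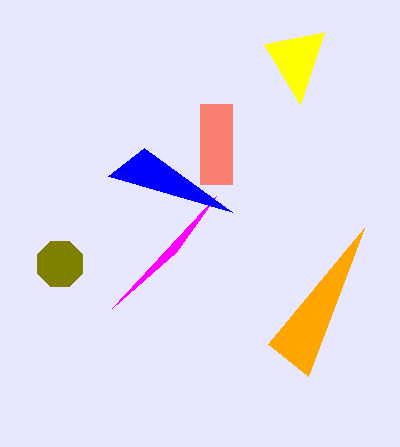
x0_1 = 112
y0_1 = 308
x0_2 = 268
y0_2 = 344
cx_3 = 60
cy_3 = 264
r_3 = 24
x0_4 = 200
y0_4 = 104
x1_4 = 232
y1_4 = 184
x1_5 = 264
y1_5 = 44
x2_6 = 232
y2_6 = 212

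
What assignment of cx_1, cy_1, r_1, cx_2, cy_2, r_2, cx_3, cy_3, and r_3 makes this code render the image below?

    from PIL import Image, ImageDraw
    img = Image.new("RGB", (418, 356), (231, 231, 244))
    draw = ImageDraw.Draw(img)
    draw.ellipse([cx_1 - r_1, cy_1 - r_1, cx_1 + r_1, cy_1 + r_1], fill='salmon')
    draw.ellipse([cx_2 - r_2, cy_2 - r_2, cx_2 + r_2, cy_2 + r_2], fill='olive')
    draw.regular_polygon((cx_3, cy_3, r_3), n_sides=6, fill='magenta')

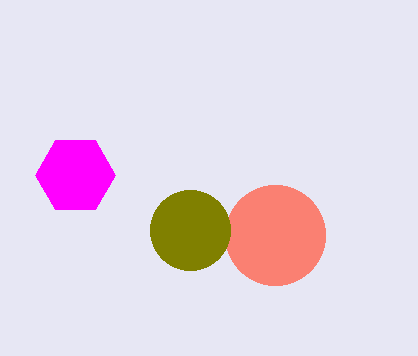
cx_1 = 275; cy_1 = 235; r_1 = 50; cx_2 = 190; cy_2 = 230; r_2 = 40; cx_3 = 75; cy_3 = 175; r_3 = 40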